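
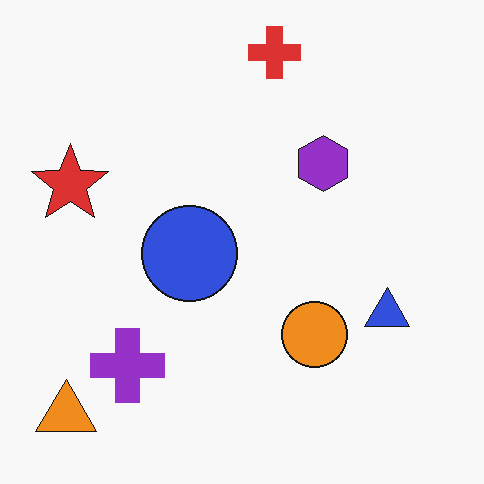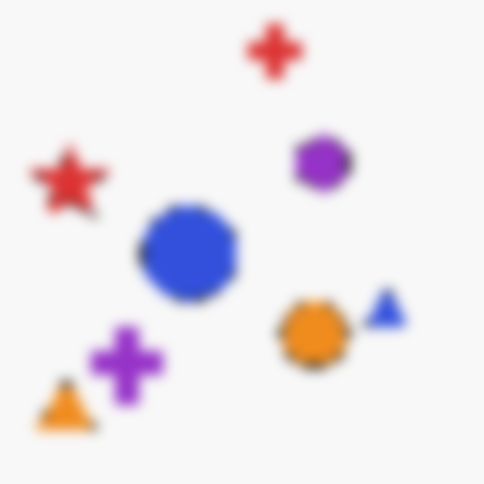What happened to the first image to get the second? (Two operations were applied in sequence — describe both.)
The second image is the first pixelated into visible square blocks, then heavily blurred.

Shapes are reduced to large square blocks; fine edges and outlines are lost — a downscale-then-upscale (mosaic) effect. Shape edges and outlines are uniformly softened across the whole image.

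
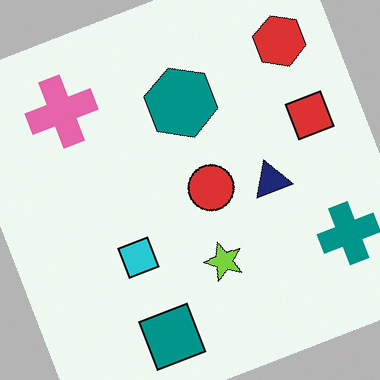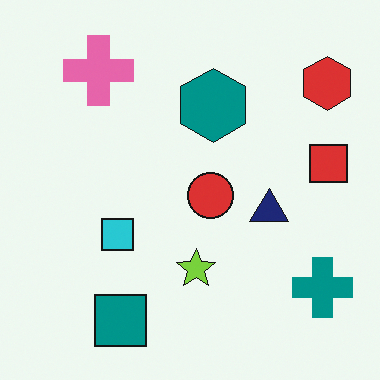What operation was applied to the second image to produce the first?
The image was rotated counter-clockwise by a moderate amount.

Every shape is tilted by the same angle and the image corners show triangular fill wedges — a whole-image rotation by a non-right angle.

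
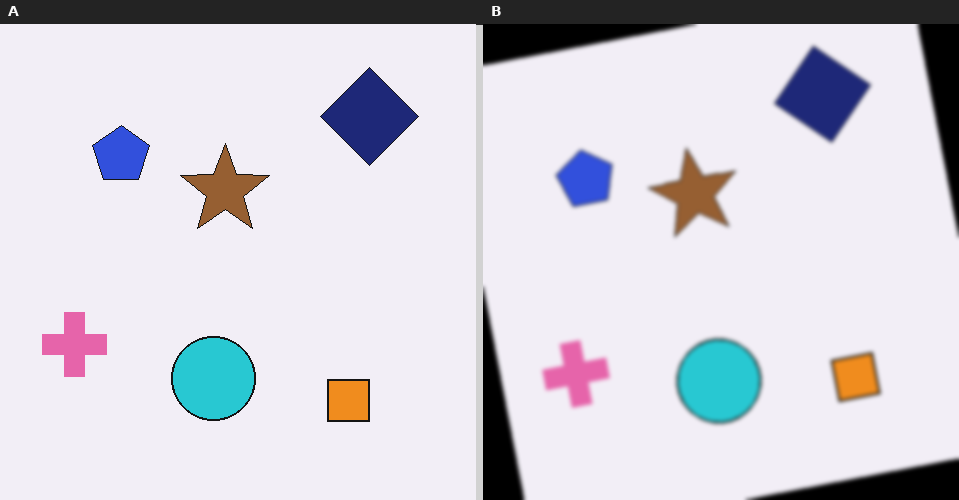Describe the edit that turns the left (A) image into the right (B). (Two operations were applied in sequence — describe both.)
The right (B) image is the left (A) rotated counter-clockwise by a few degrees, then slightly softened.

Every shape is tilted by the same angle and the image corners show triangular fill wedges — a whole-image rotation by a non-right angle. Shape edges and outlines are uniformly softened across the whole image.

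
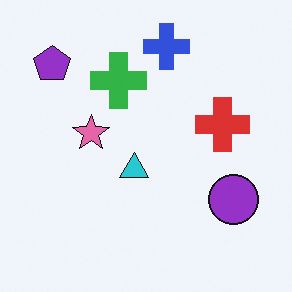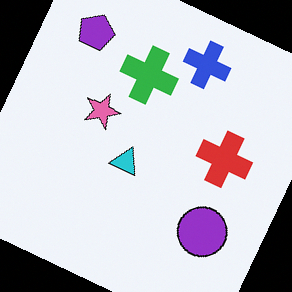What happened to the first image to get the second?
Rotated clockwise by a moderate amount.

Every shape is tilted by the same angle and the image corners show triangular fill wedges — a whole-image rotation by a non-right angle.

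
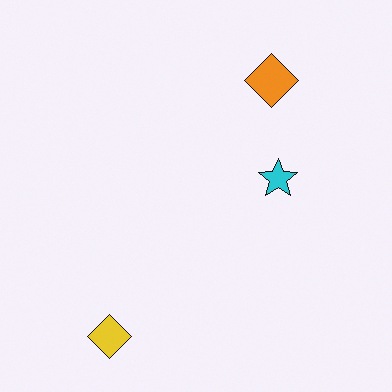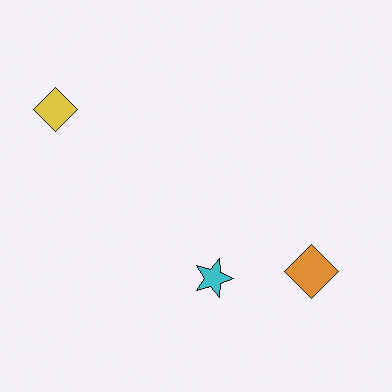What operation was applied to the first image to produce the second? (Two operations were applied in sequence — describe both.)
The second image is the first rotated 90° clockwise, then slightly desaturated.

The yellow diamond sits in the bottom-left of the first image and the top-left of the second — consistent with a whole-image 90° clockwise rotation. All colors are more muted and greyish — a global saturation change.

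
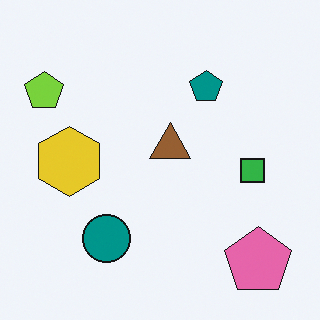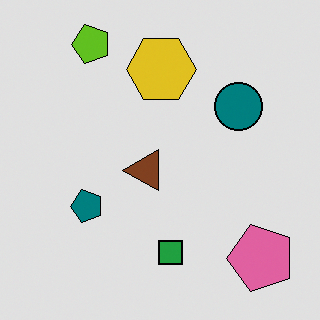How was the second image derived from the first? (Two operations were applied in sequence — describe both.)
The second image is the first moderately posterized, then transposed (reflected across the top-left ↔ bottom-right diagonal).

Each flat color has snapped to a coarser quantized level — most visibly, the near-white background has dropped to a flat grey. Shapes have swapped their row and column positions — what was in the top-right is now in the bottom-left — a diagonal reflection.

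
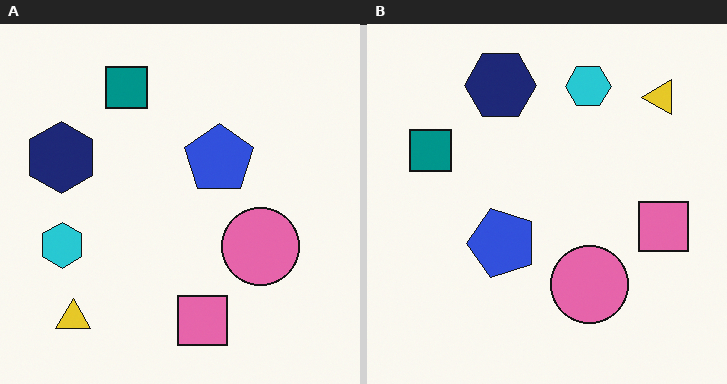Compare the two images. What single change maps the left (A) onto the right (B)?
Transposed (reflected across the top-left ↔ bottom-right diagonal).

Shapes have swapped their row and column positions — what was in the top-right is now in the bottom-left — a diagonal reflection.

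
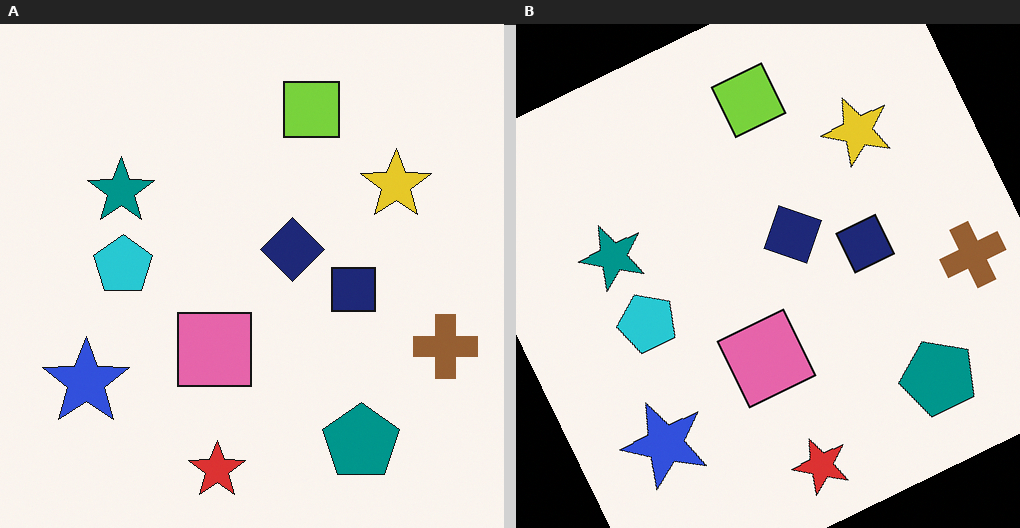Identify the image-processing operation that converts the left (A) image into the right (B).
The transformation is: rotated counter-clockwise by a clearly visible amount.

Every shape is tilted by the same angle and the image corners show triangular fill wedges — a whole-image rotation by a non-right angle.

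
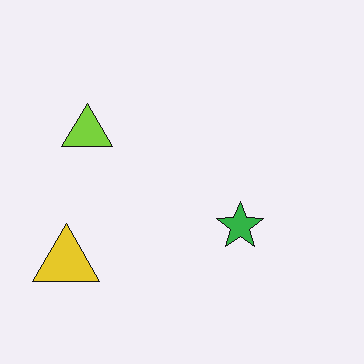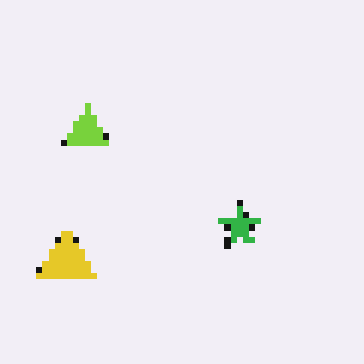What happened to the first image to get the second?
Moderately pixelated.

Shapes are reduced to large square blocks; fine edges and outlines are lost — a downscale-then-upscale (mosaic) effect.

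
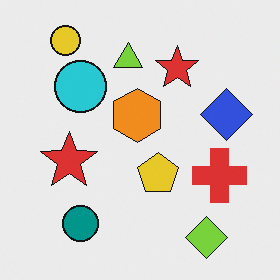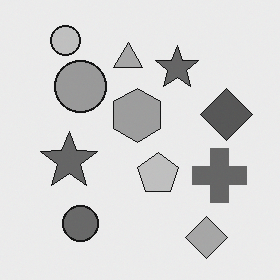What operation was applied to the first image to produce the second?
Converted to grayscale.

All color is removed — every shape is now a shade of grey.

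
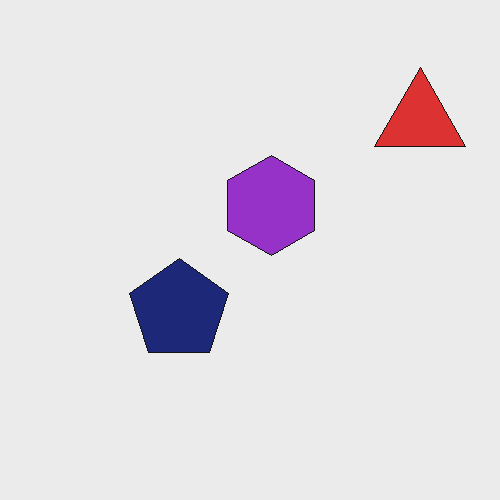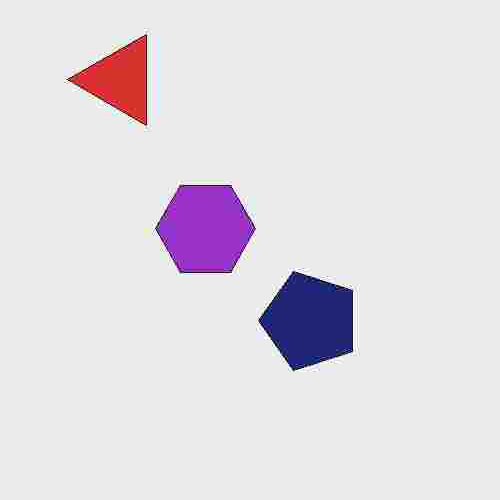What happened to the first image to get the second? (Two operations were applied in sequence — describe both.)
The image was heavily JPEG-compressed with obvious blocking artifacts, then rotated 90° counter-clockwise.

Blocky 8×8 compression artifacts appear around shape edges and the flat background shows ringing — characteristic JPEG degradation. The red triangle sits in the top-right of the first image and the top-left of the second — consistent with a whole-image 90° counter-clockwise rotation.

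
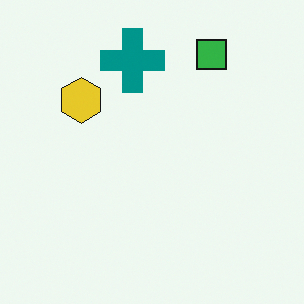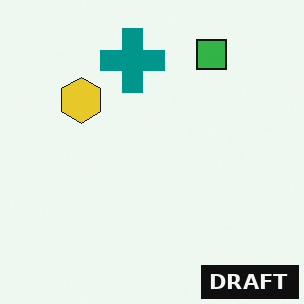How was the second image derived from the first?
The second image is the first watermarked with the text "DRAFT" in the lower-right corner.

A dark label reading "DRAFT" appears in the lower-right corner.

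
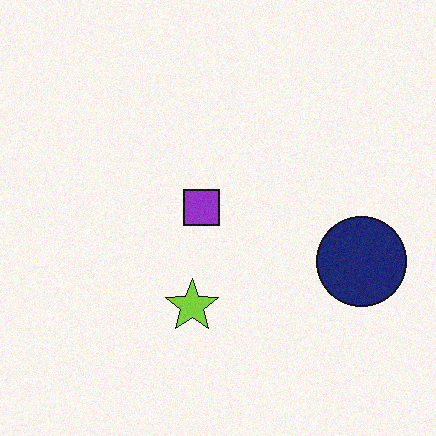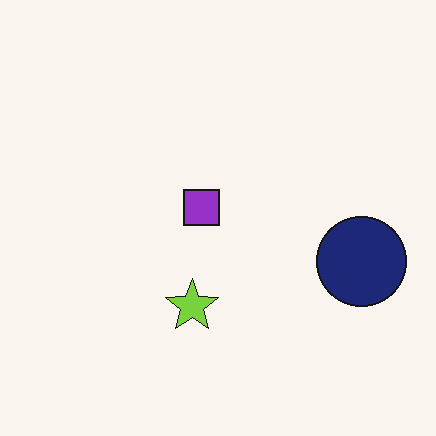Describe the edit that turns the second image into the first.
The image was degraded with a light layer of grain.

Random speckle covers the whole image, including the flat background.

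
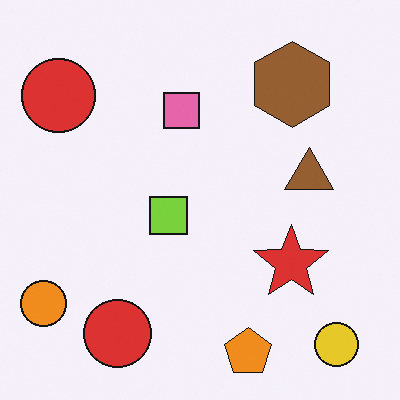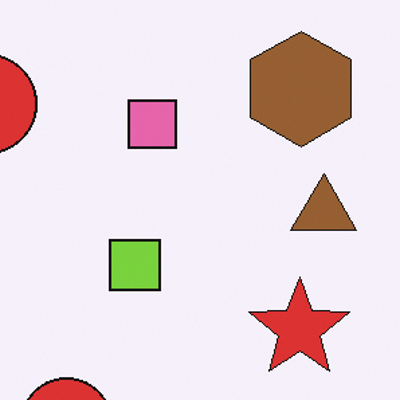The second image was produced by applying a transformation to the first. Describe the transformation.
Cropped slightly and scaled back up.

The visible shapes are larger and the field of view is narrower; shapes near the original edges may be partly or wholly outside the frame — a crop-and-rescale.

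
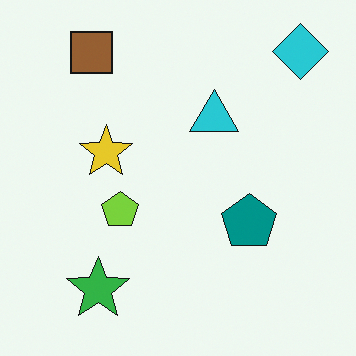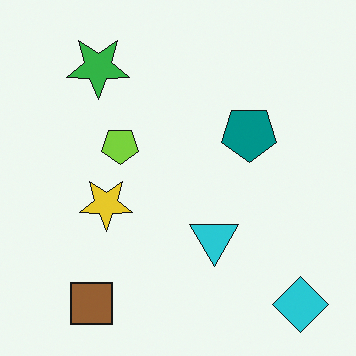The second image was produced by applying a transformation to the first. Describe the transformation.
It was flipped vertically (top ↔ bottom).

The cyan diamond is in the top-right of the first image and the bottom-right of the second — shapes on opposite sides of the horizontal midline have swapped in a mirror flip.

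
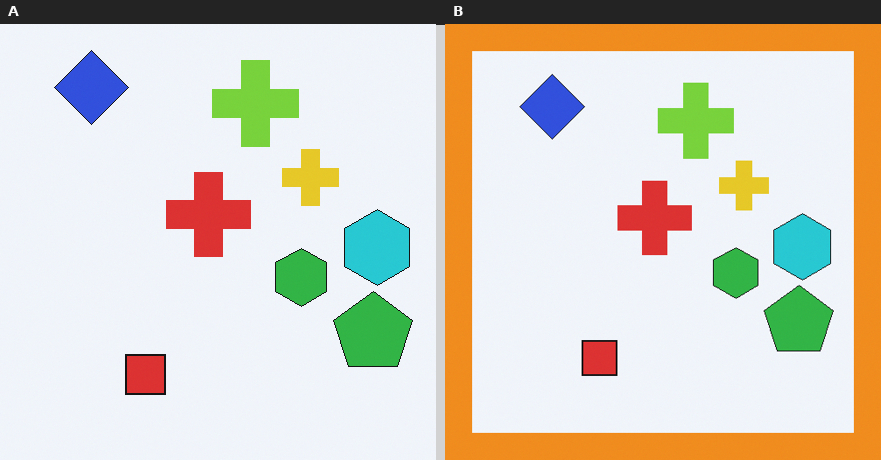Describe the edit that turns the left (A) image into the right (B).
The image was framed with a orange border.

A solid orange frame runs around the edge of the right (B) image, with the content slightly shrunk inside it.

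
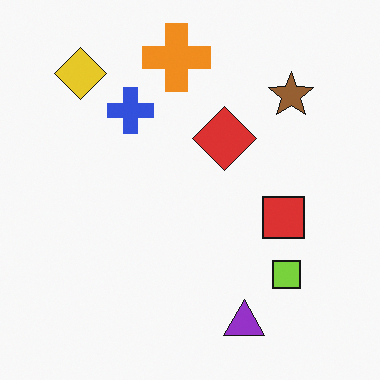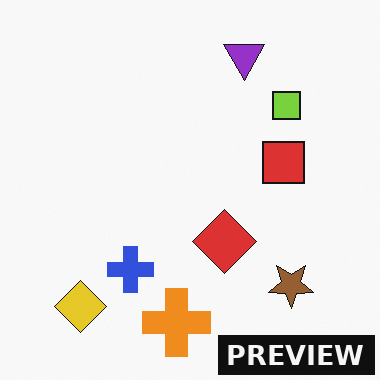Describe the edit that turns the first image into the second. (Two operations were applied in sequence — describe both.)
It was flipped vertically (top ↔ bottom), then watermarked with the text "PREVIEW" in the lower-right corner.

The purple triangle is in the bottom of the first image and the top of the second — shapes on opposite sides of the horizontal midline have swapped in a mirror flip. A dark label reading "PREVIEW" appears in the lower-right corner.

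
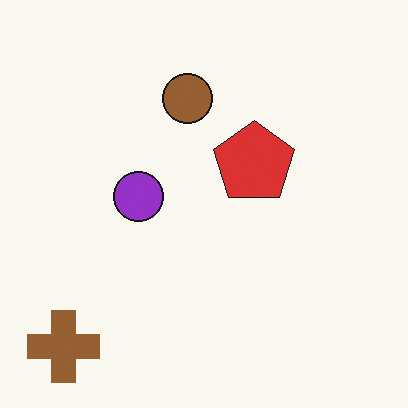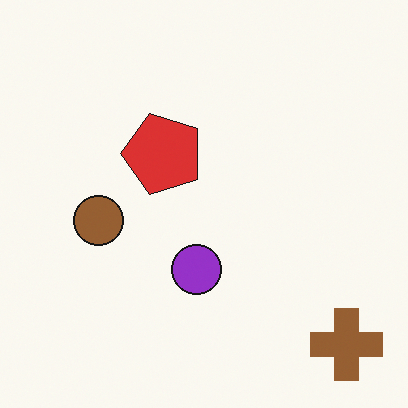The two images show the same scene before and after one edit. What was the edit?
Rotated 90° counter-clockwise.

The brown cross sits in the bottom-left of the first image and the bottom-right of the second — consistent with a whole-image 90° counter-clockwise rotation.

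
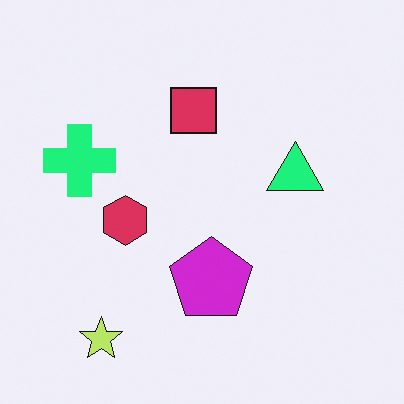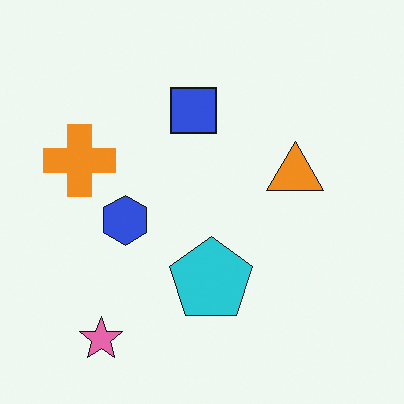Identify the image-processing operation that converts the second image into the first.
The transformation is: hue-shifted noticeably.

Every shape's color has rotated by the same amount around the hue wheel — a uniform hue shift.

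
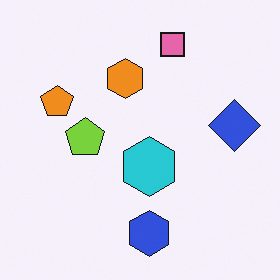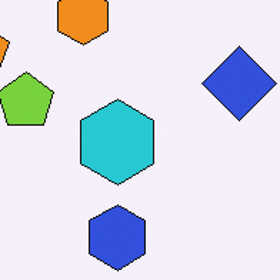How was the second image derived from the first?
The transformation is: cropped to a modestly smaller region and rescaled.

The visible shapes are larger and the field of view is narrower; shapes near the original edges may be partly or wholly outside the frame — a crop-and-rescale.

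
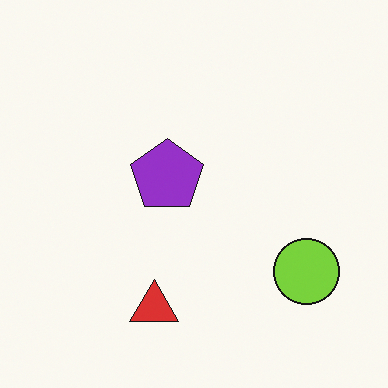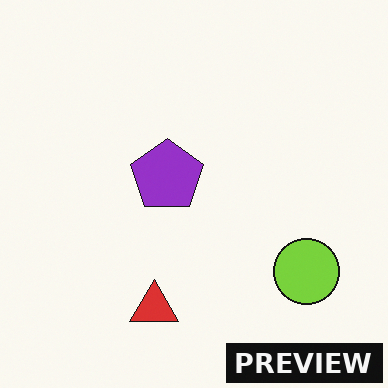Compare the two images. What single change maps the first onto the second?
The transformation is: watermarked with the text "PREVIEW" in the lower-right corner.

A dark label reading "PREVIEW" appears in the lower-right corner.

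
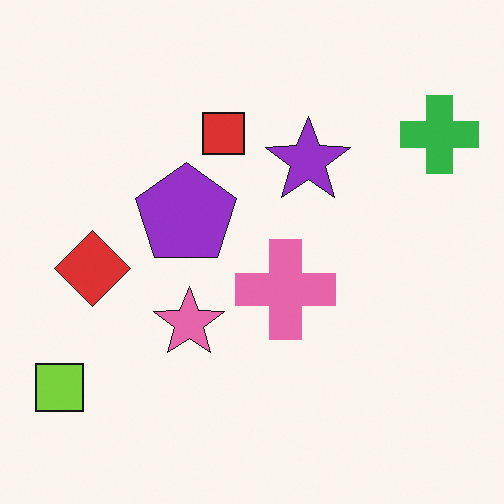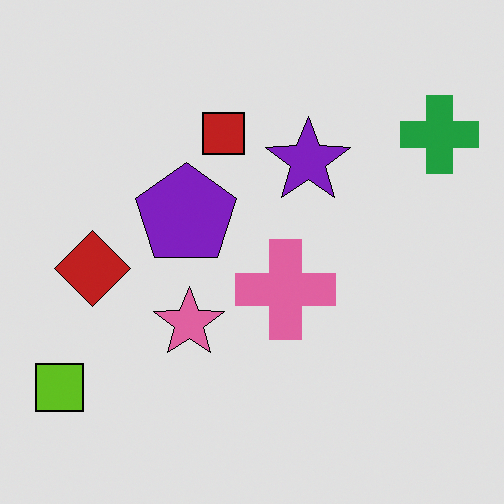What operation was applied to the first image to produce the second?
This is the original image posterized to a reduced palette.

Each flat color has snapped to a coarser quantized level — most visibly, the near-white background has dropped to a flat grey.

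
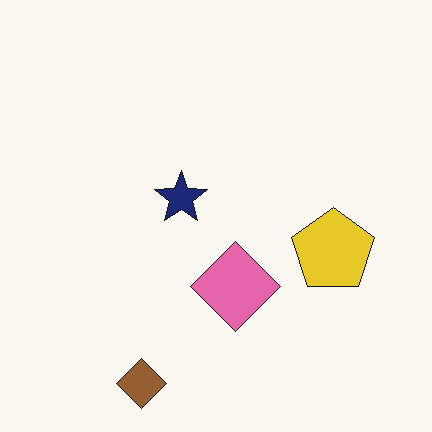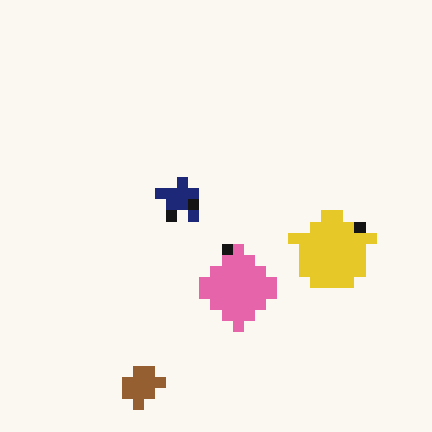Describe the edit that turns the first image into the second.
It was heavily pixelated into large blocks.

Shapes are reduced to large square blocks; fine edges and outlines are lost — a downscale-then-upscale (mosaic) effect.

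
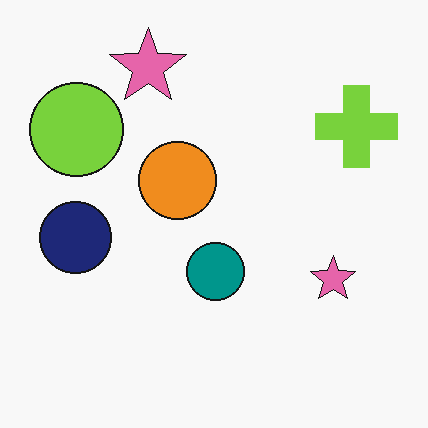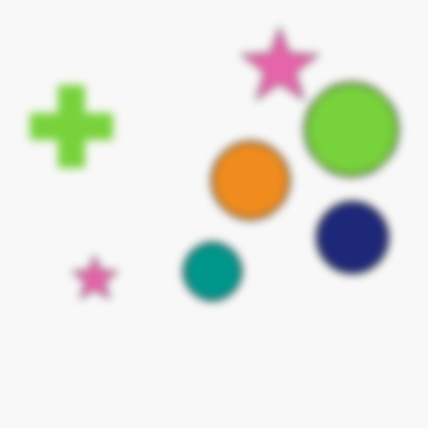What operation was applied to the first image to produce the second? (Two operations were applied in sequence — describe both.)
The transformation is: flipped horizontally (left ↔ right), then moderately blurred.

The lime cross is in the top-right of the first image and the top-left of the second — shapes on opposite sides of the vertical midline have swapped in a mirror flip. Shape edges and outlines are uniformly softened across the whole image.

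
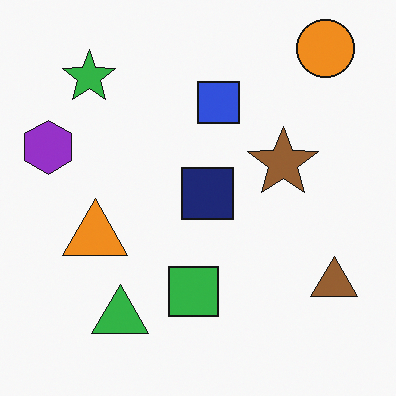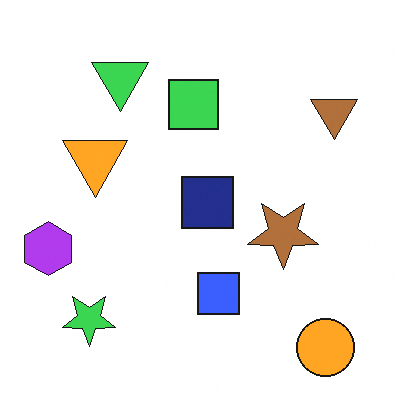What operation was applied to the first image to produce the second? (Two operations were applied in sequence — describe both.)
It was flipped vertically (top ↔ bottom), then brightened a little.

The orange circle is in the top-right of the first image and the bottom-right of the second — shapes on opposite sides of the horizontal midline have swapped in a mirror flip. Every pixel — background and shapes alike — is uniformly brightened.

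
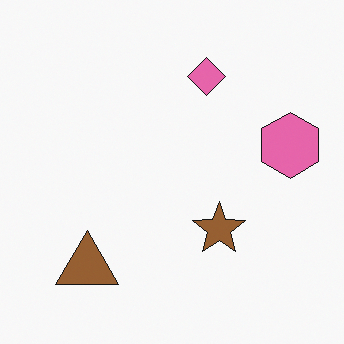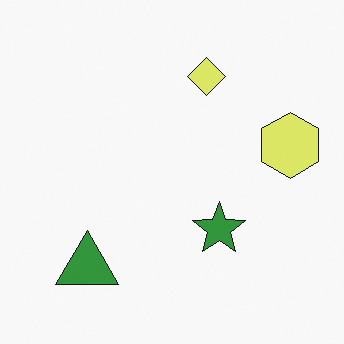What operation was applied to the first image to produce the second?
Hue-shifted noticeably.

Every shape's color has rotated by the same amount around the hue wheel — a uniform hue shift.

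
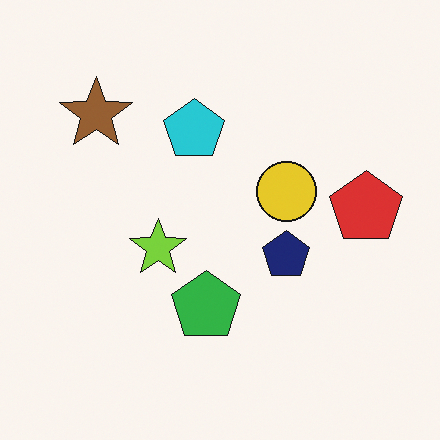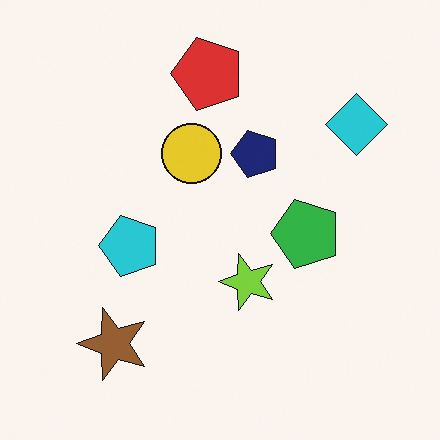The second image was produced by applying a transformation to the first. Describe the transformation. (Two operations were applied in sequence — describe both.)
The image was rotated 90° counter-clockwise, then overlaid with an additional cyan diamond.

The brown star sits in the top-left of the first image and the bottom-left of the second — consistent with a whole-image 90° counter-clockwise rotation. A cyan diamond appears in the second image that is absent from the first.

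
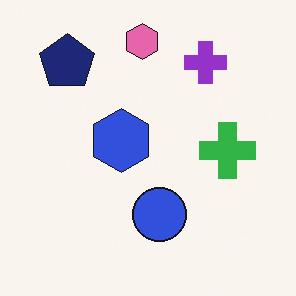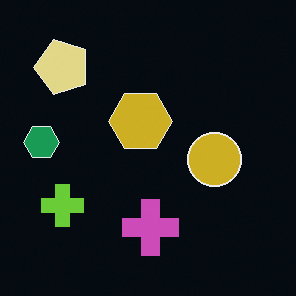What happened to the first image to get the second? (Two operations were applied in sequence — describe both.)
This is the original image transposed (reflected across the top-left ↔ bottom-right diagonal), then color-inverted (negative).

Shapes have swapped their row and column positions — what was in the top-right is now in the bottom-left — a diagonal reflection. The light background has become dark and every shape's color is its complement — a photographic negative.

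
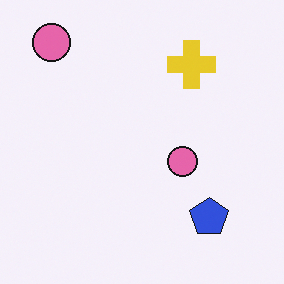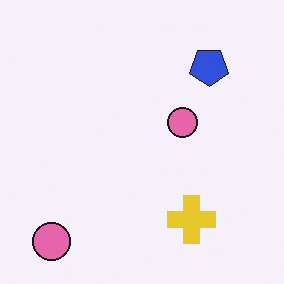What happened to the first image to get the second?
The transformation is: flipped vertically (top ↔ bottom).

The yellow cross is in the top-right of the first image and the bottom-right of the second — shapes on opposite sides of the horizontal midline have swapped in a mirror flip.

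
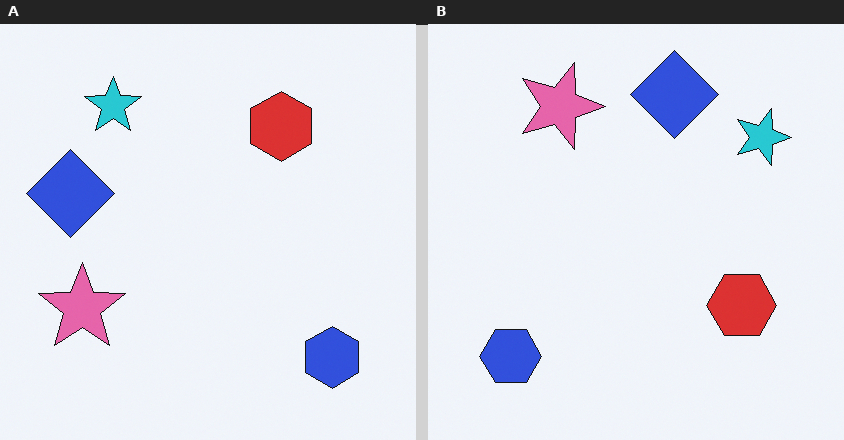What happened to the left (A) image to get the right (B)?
The transformation is: rotated 90° clockwise.

The blue hexagon sits in the bottom-right of the left (A) image and the bottom-left of the right (B) — consistent with a whole-image 90° clockwise rotation.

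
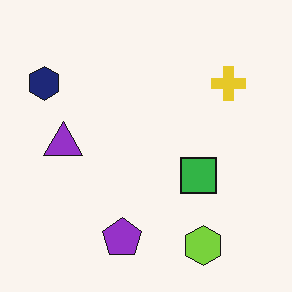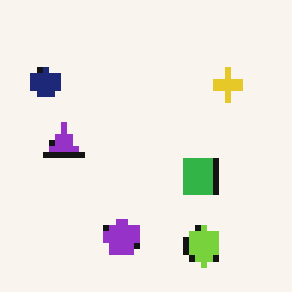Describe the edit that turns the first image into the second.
The second image is the first pixelated into visible square blocks.

Shapes are reduced to large square blocks; fine edges and outlines are lost — a downscale-then-upscale (mosaic) effect.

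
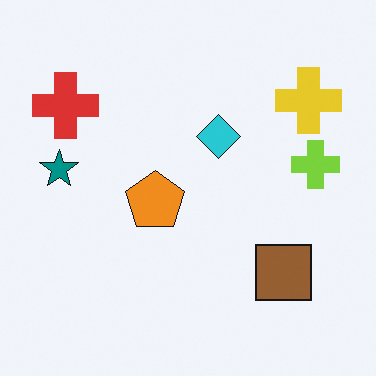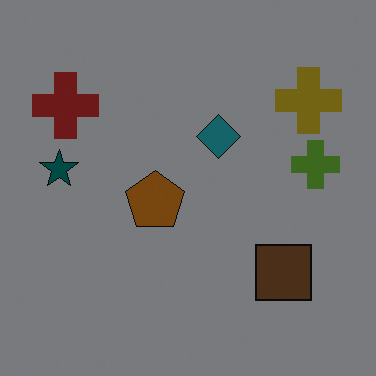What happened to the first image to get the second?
This is the original image substantially darkened.

Every pixel — background and shapes alike — is uniformly darkened.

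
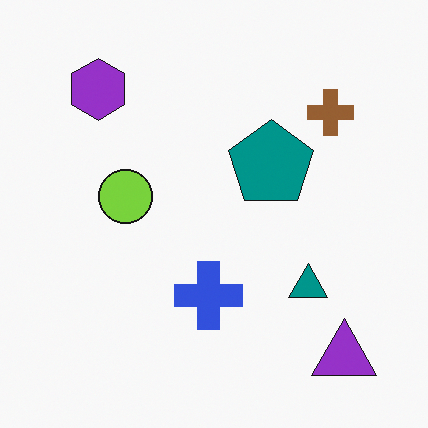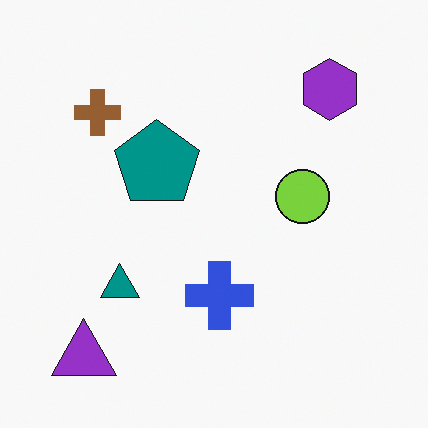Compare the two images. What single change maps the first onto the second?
The image was flipped horizontally (left ↔ right).

The purple triangle is in the bottom-right of the first image and the bottom-left of the second — shapes on opposite sides of the vertical midline have swapped in a mirror flip.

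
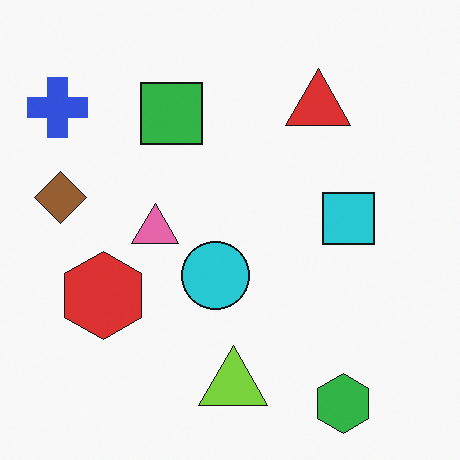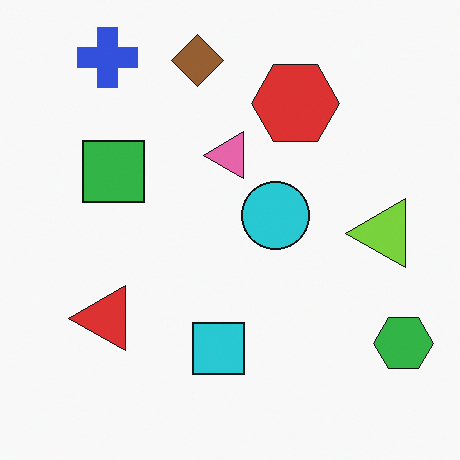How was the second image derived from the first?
Transposed (reflected across the top-left ↔ bottom-right diagonal).

Shapes have swapped their row and column positions — what was in the top-right is now in the bottom-left — a diagonal reflection.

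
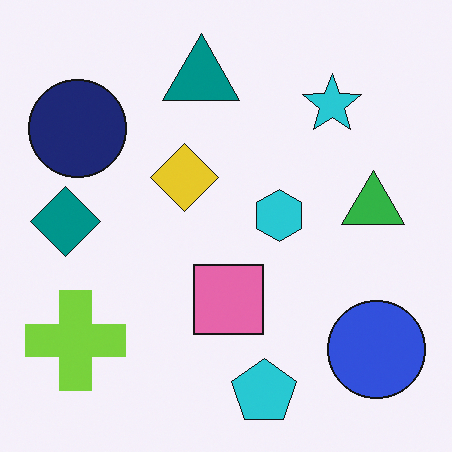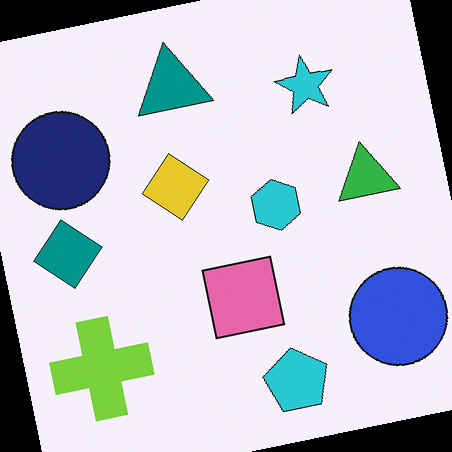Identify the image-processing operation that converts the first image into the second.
This is the original image rotated counter-clockwise by a slight angle.

Every shape is tilted by the same angle and the image corners show triangular fill wedges — a whole-image rotation by a non-right angle.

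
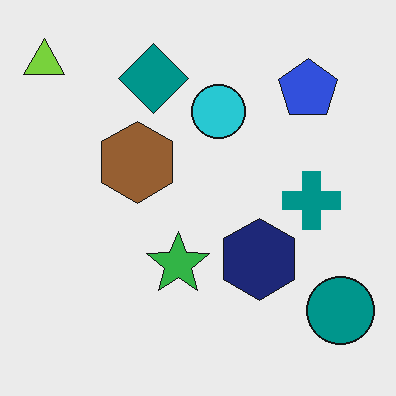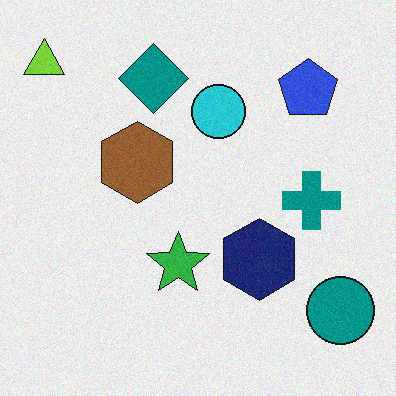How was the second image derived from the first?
Degraded with a light layer of grain.

Random speckle covers the whole image, including the flat background.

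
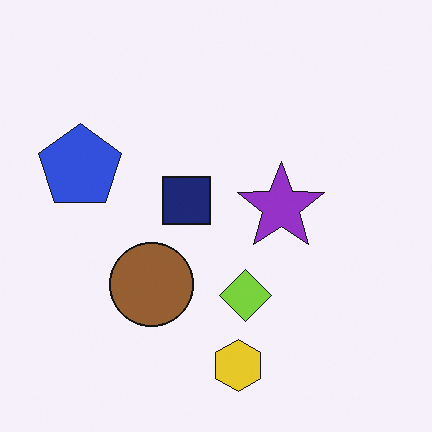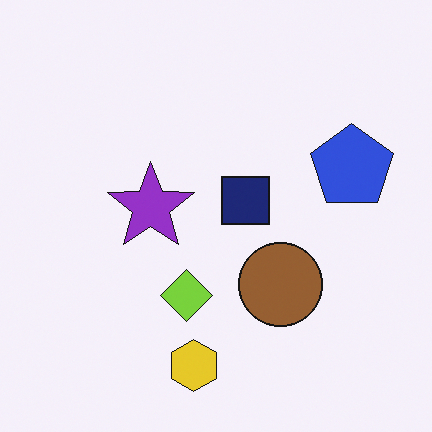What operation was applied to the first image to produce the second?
It was flipped horizontally (left ↔ right).

The blue pentagon is in the left of the first image and the right of the second — shapes on opposite sides of the vertical midline have swapped in a mirror flip.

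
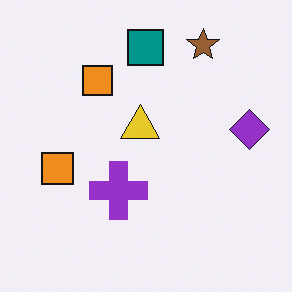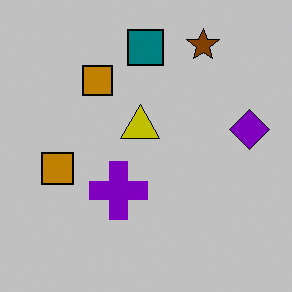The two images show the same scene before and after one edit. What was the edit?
This is the original image aggressively posterized.

Each flat color has snapped to a coarser quantized level — most visibly, the near-white background has dropped to a flat grey.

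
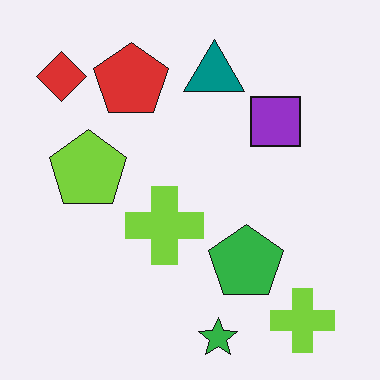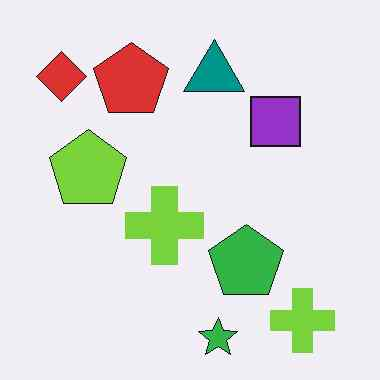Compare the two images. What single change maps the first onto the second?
The transformation is: given moderate JPEG compression.

Blocky 8×8 compression artifacts appear around shape edges and the flat background shows ringing — characteristic JPEG degradation.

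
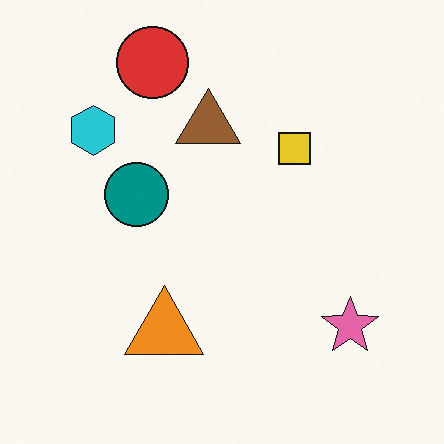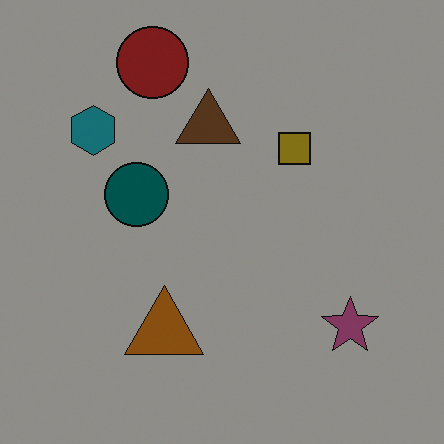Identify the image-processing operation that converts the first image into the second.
The transformation is: substantially darkened.

Every pixel — background and shapes alike — is uniformly darkened.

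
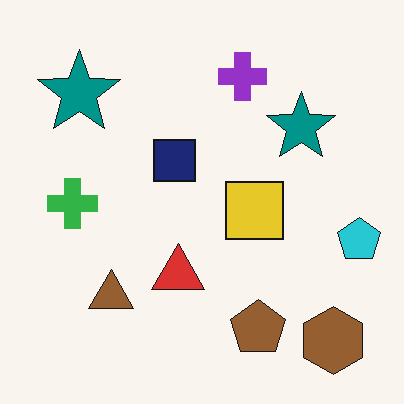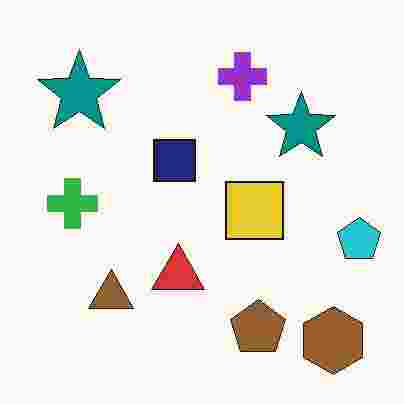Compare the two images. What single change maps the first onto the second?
The second image is the first heavily JPEG-compressed with obvious blocking artifacts.

Blocky 8×8 compression artifacts appear around shape edges and the flat background shows ringing — characteristic JPEG degradation.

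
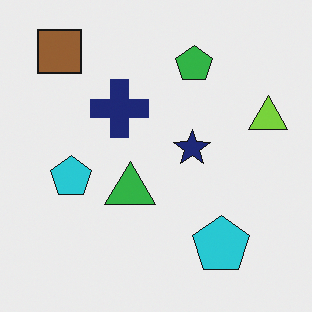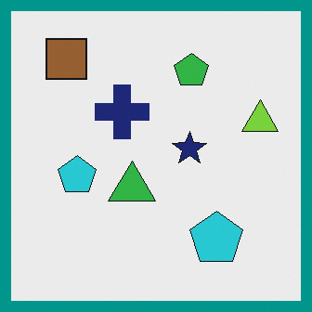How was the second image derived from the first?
This is the original image framed with a teal border.

A solid teal frame runs around the edge of the second image, with the content slightly shrunk inside it.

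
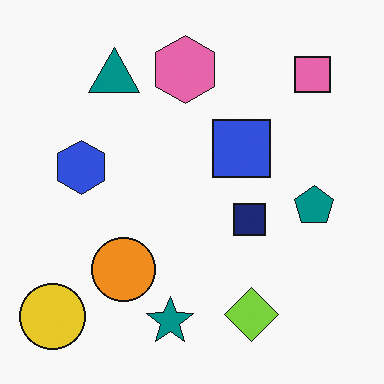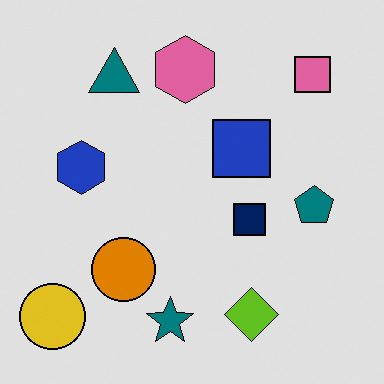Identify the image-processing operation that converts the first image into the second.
The transformation is: moderately posterized.

Each flat color has snapped to a coarser quantized level — most visibly, the near-white background has dropped to a flat grey.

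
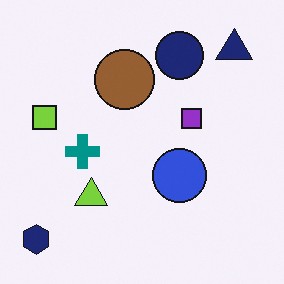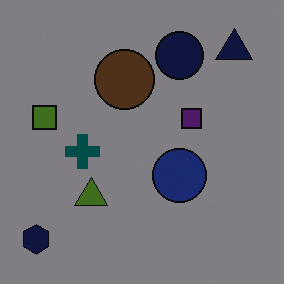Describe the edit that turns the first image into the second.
The transformation is: darkened a lot.

Every pixel — background and shapes alike — is uniformly darkened.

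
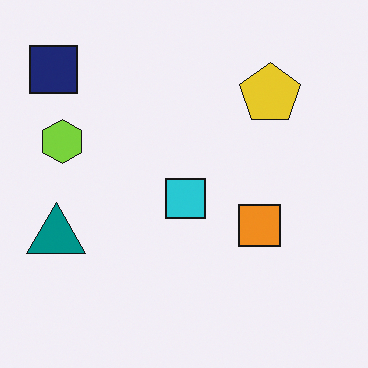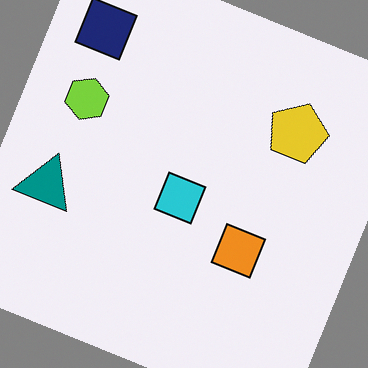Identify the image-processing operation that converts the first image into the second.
The transformation is: rotated clockwise by a moderate amount.

Every shape is tilted by the same angle and the image corners show triangular fill wedges — a whole-image rotation by a non-right angle.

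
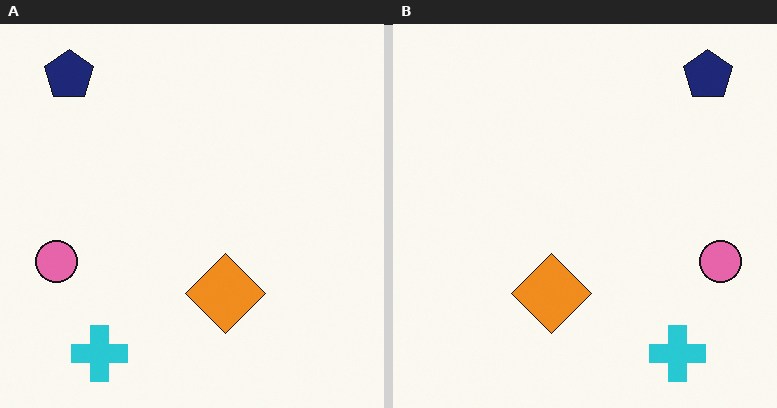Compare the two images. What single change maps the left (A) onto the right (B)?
The image was flipped horizontally (left ↔ right).

The pink circle is in the left of the left (A) image and the right of the right (B) — shapes on opposite sides of the vertical midline have swapped in a mirror flip.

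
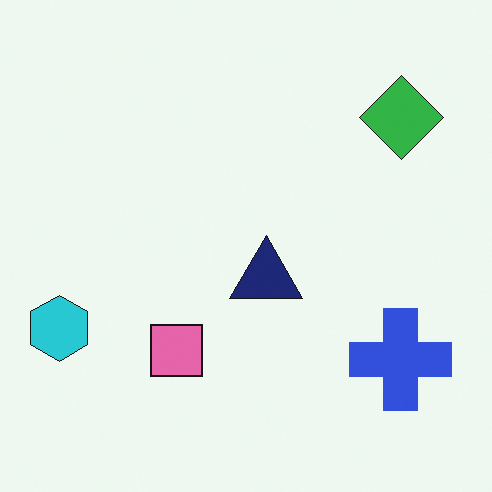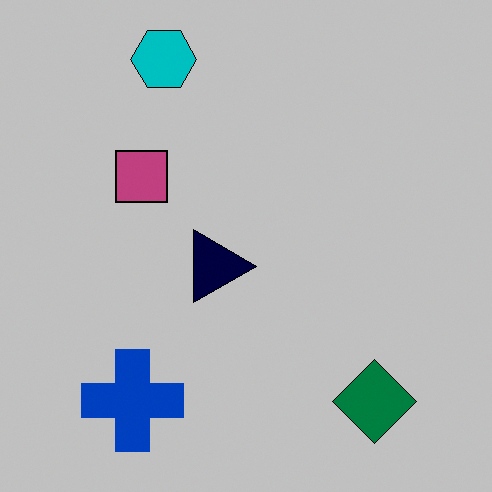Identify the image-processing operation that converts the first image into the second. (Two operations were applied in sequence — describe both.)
The transformation is: heavily posterized to just a handful of flat colors, then rotated 90° clockwise.

Each flat color has snapped to a coarser quantized level — most visibly, the near-white background has dropped to a flat grey. The cyan hexagon sits in the left of the first image and the top-left of the second — consistent with a whole-image 90° clockwise rotation.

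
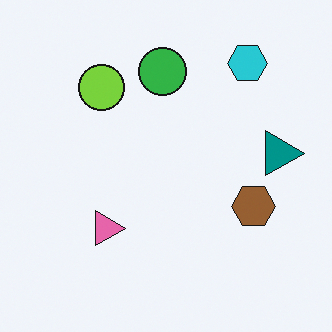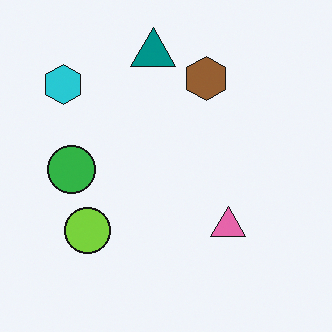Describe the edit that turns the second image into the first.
The transformation is: rotated 90° clockwise.

The cyan hexagon sits in the top-left of the second image and the top-right of the first — consistent with a whole-image 90° clockwise rotation.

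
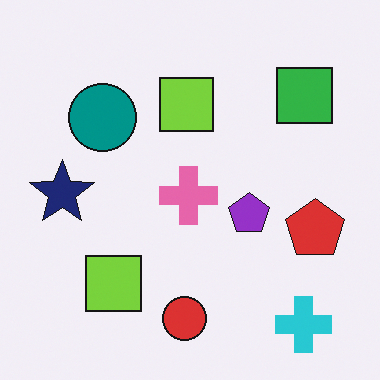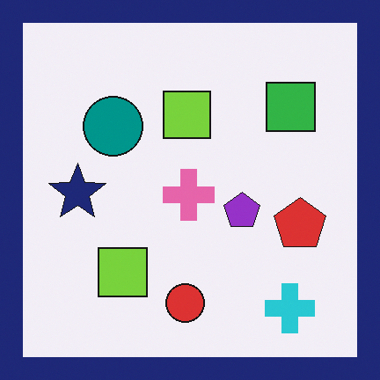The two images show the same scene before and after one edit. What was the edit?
The second image is the first framed with a navy border.

A solid navy frame runs around the edge of the second image, with the content slightly shrunk inside it.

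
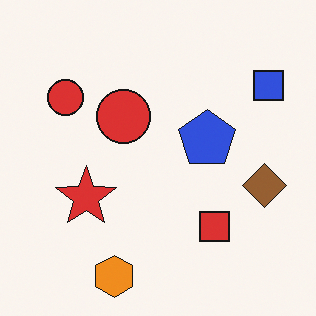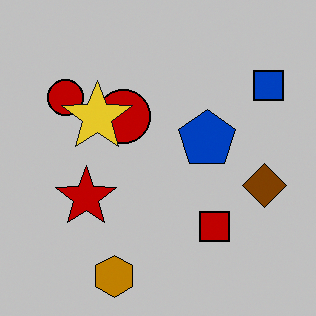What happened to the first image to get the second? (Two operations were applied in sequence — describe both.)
Aggressively posterized, then overlaid with an additional yellow star.

Each flat color has snapped to a coarser quantized level — most visibly, the near-white background has dropped to a flat grey. A yellow star appears in the second image that is absent from the first.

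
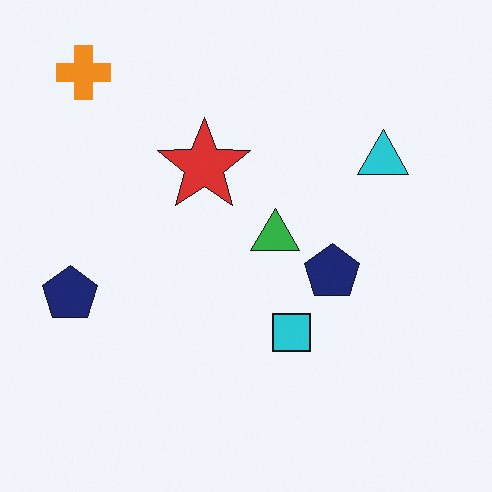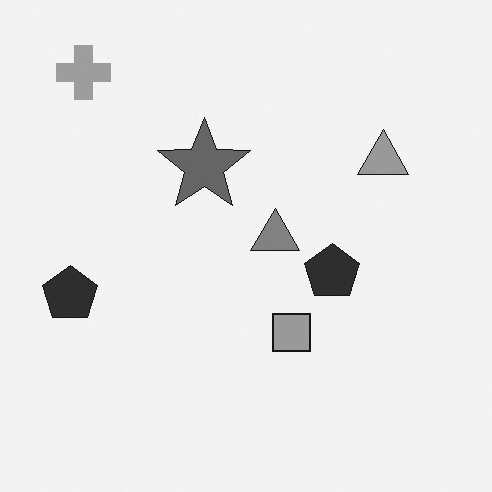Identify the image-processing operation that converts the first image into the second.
Converted to grayscale.

All color is removed — every shape is now a shade of grey.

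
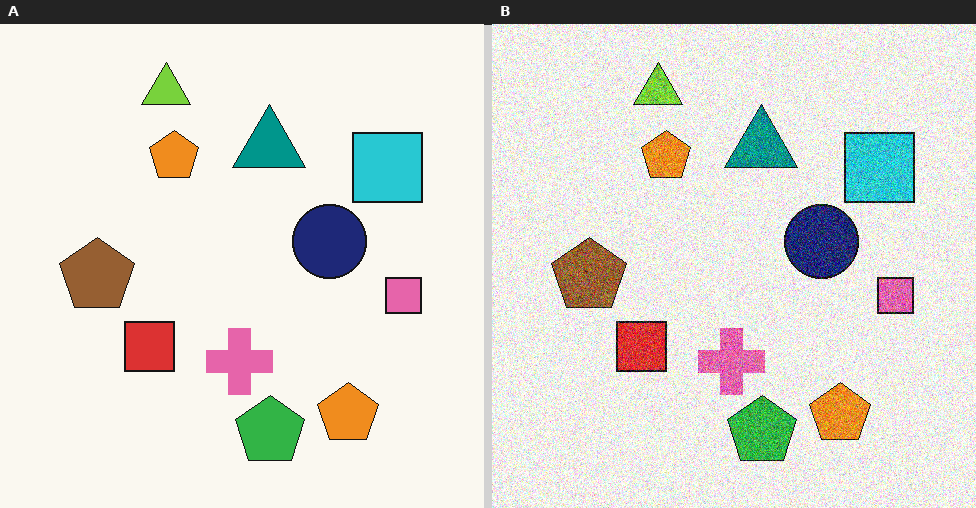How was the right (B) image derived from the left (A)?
The right (B) image is the left (A) degraded with strong gaussian noise.

Random speckle covers the whole image, including the flat background.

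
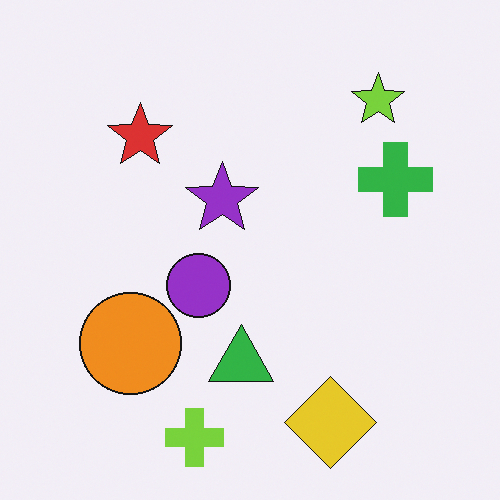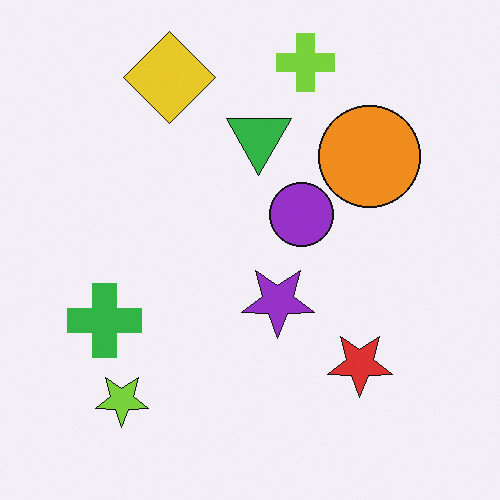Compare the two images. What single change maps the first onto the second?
The transformation is: rotated 180°.

The lime star sits in the top-right of the first image and the bottom-left of the second — consistent with a whole-image 180° rotation.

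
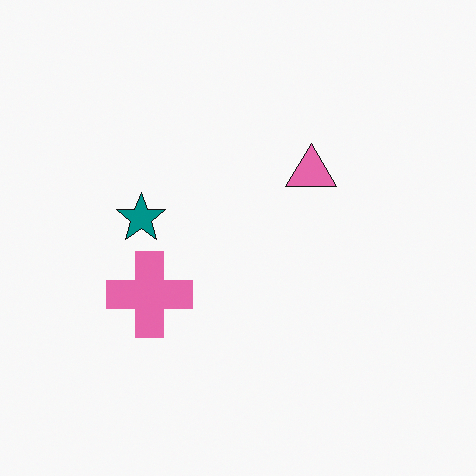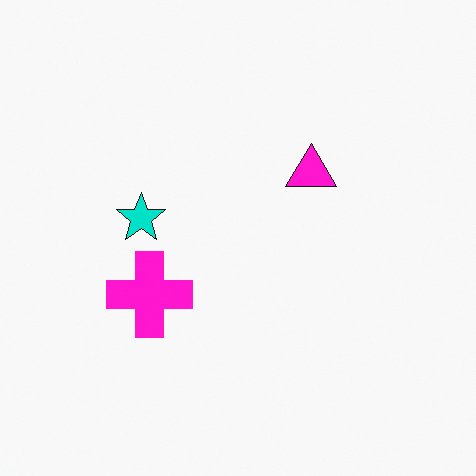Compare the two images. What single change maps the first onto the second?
Made much more vivid (saturation change).

All colors are more vivid — a global saturation change.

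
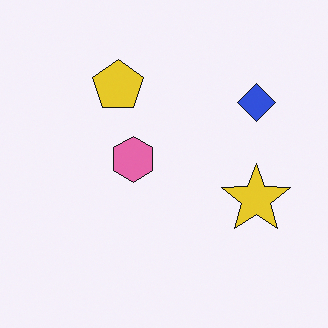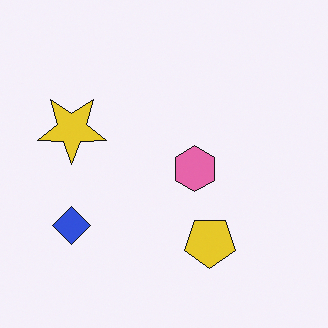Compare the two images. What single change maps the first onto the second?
Rotated 180°.

The blue diamond sits in the top-right of the first image and the bottom-left of the second — consistent with a whole-image 180° rotation.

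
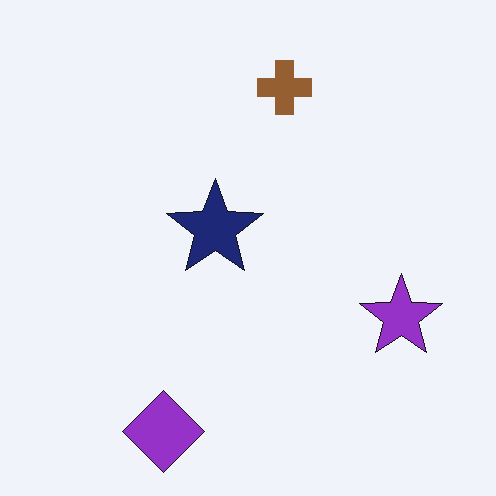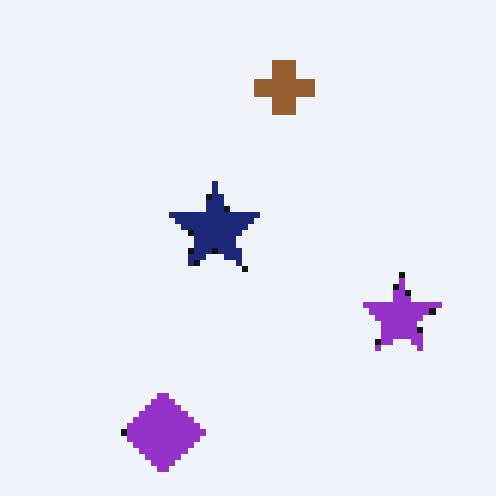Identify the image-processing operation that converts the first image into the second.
Moderately pixelated.

Shapes are reduced to large square blocks; fine edges and outlines are lost — a downscale-then-upscale (mosaic) effect.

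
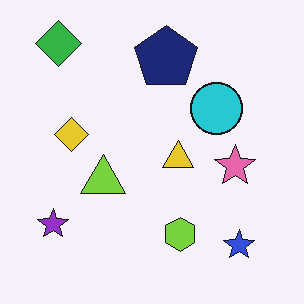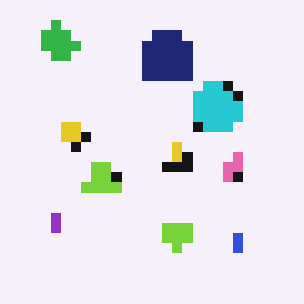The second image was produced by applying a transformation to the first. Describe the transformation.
The transformation is: heavily pixelated into large blocks.

Shapes are reduced to large square blocks; fine edges and outlines are lost — a downscale-then-upscale (mosaic) effect.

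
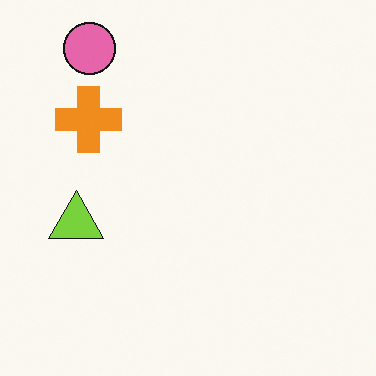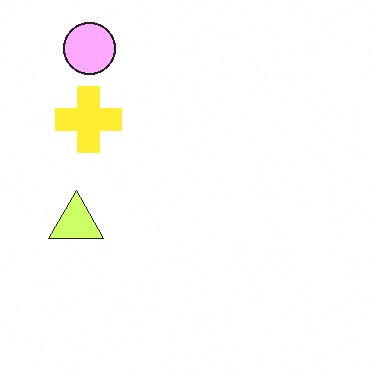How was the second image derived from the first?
It was substantially brightened.

Every pixel — background and shapes alike — is uniformly brightened.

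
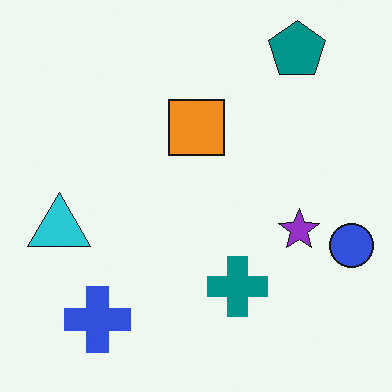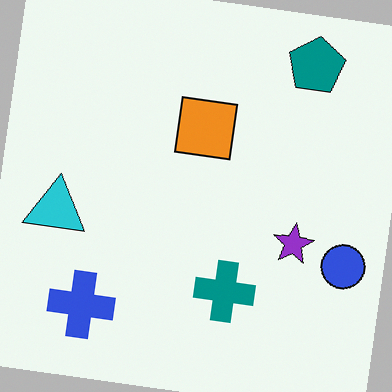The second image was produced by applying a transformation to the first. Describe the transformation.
This is the original image rotated clockwise by a small amount.

Every shape is tilted by the same angle and the image corners show triangular fill wedges — a whole-image rotation by a non-right angle.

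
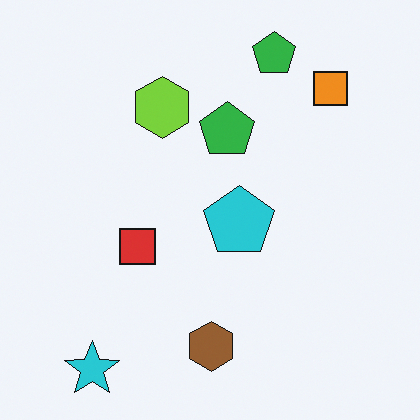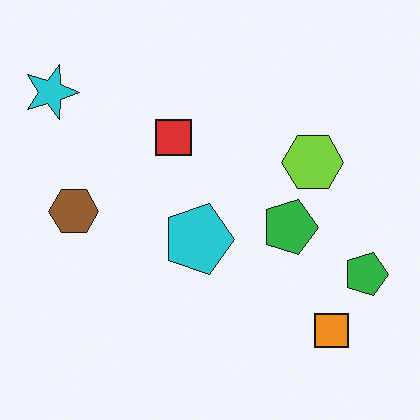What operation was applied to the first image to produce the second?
This is the original image rotated 90° clockwise.

The cyan star sits in the bottom-left of the first image and the top-left of the second — consistent with a whole-image 90° clockwise rotation.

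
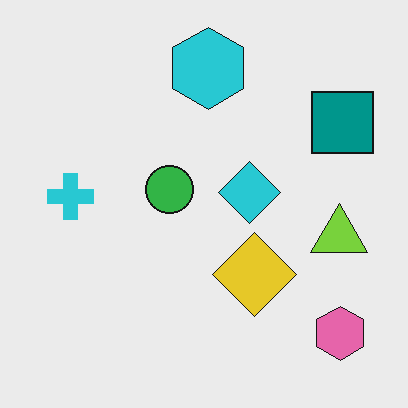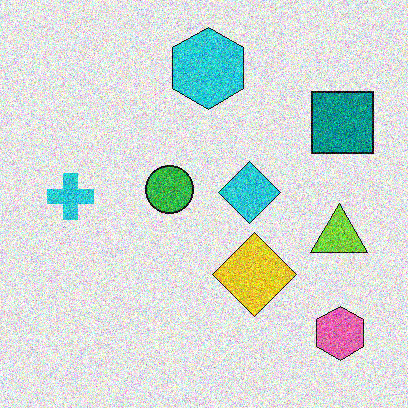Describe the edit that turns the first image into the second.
It was degraded with a thick layer of grain.

Random speckle covers the whole image, including the flat background.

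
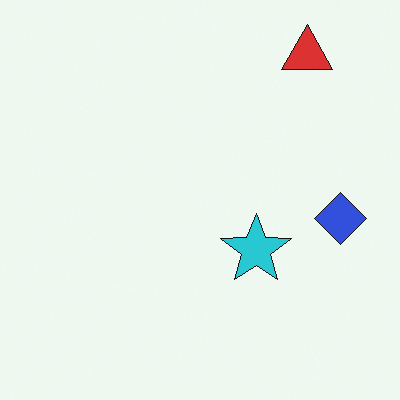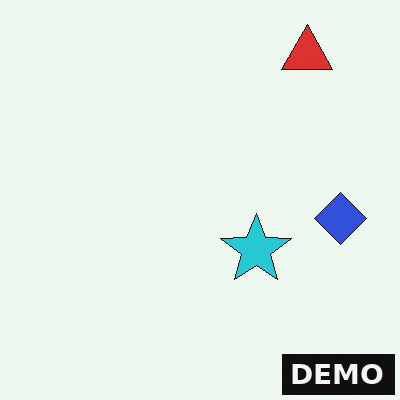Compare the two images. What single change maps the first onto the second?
Watermarked with the text "DEMO" in the lower-right corner.

A dark label reading "DEMO" appears in the lower-right corner.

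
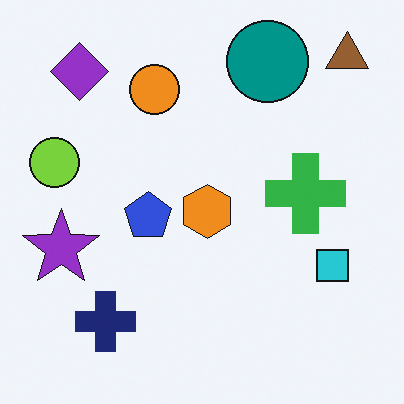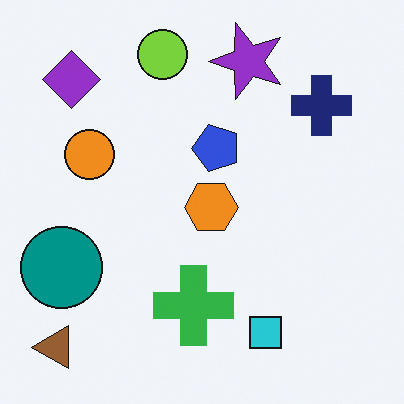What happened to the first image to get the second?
The transformation is: transposed (reflected across the top-left ↔ bottom-right diagonal).

Shapes have swapped their row and column positions — what was in the top-right is now in the bottom-left — a diagonal reflection.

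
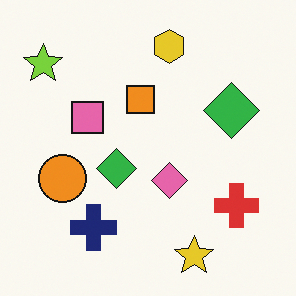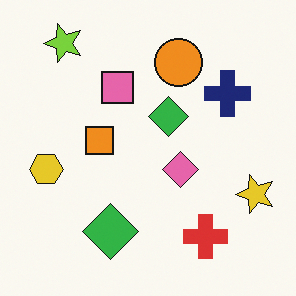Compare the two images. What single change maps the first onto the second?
The image was transposed (reflected across the top-left ↔ bottom-right diagonal).

Shapes have swapped their row and column positions — what was in the top-right is now in the bottom-left — a diagonal reflection.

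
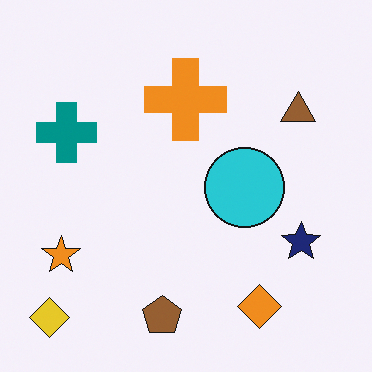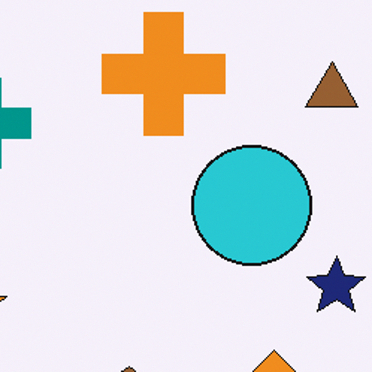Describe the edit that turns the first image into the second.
The image was cropped to a modestly smaller region and rescaled.

The visible shapes are larger and the field of view is narrower; shapes near the original edges may be partly or wholly outside the frame — a crop-and-rescale.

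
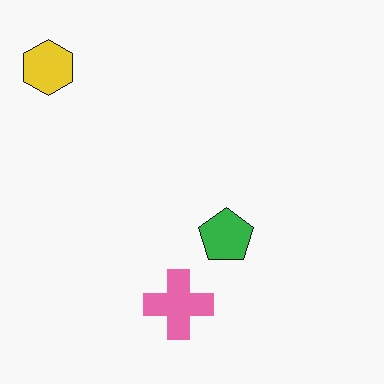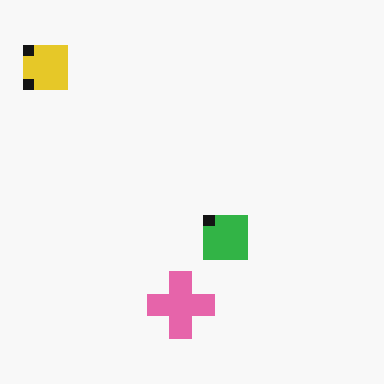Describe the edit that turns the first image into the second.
The image was coarsely pixelated.

Shapes are reduced to large square blocks; fine edges and outlines are lost — a downscale-then-upscale (mosaic) effect.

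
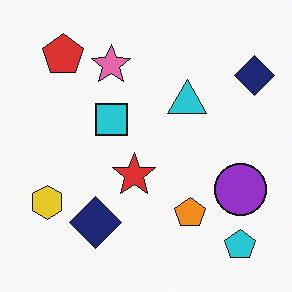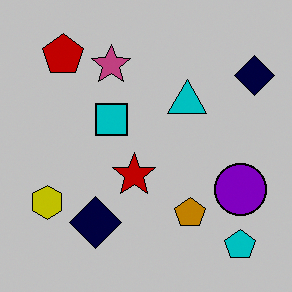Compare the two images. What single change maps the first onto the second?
The transformation is: heavily posterized to just a handful of flat colors.

Each flat color has snapped to a coarser quantized level — most visibly, the near-white background has dropped to a flat grey.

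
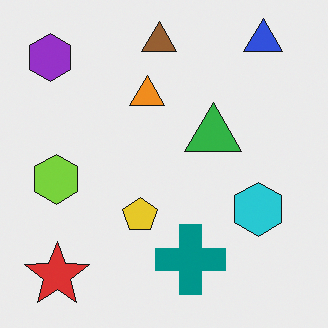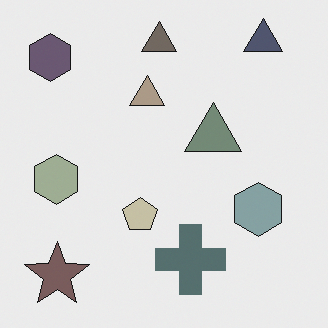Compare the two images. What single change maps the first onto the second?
Made much more muted (saturation change).

All colors are more muted and greyish — a global saturation change.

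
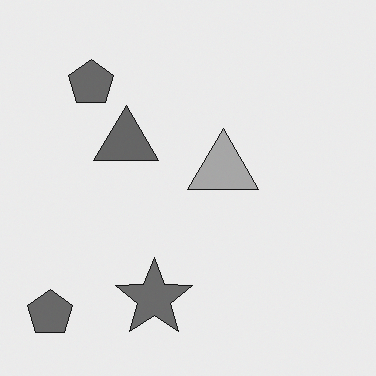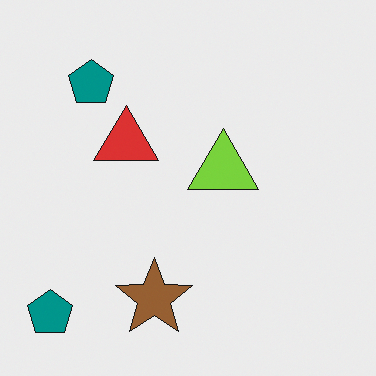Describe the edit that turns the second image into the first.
It was converted to grayscale.

All color is removed — every shape is now a shade of grey.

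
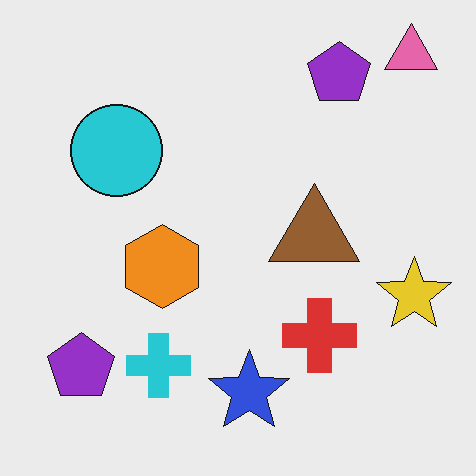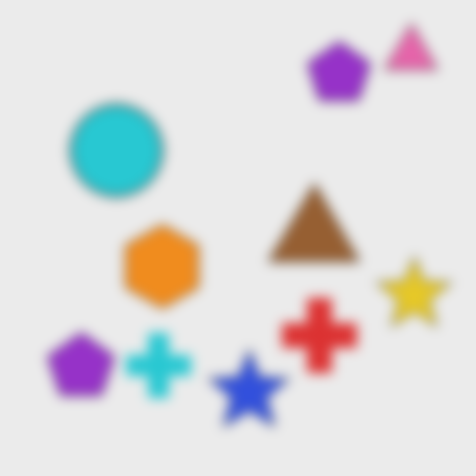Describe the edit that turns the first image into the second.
The transformation is: strongly gaussian-blurred.

Shape edges and outlines are uniformly softened across the whole image.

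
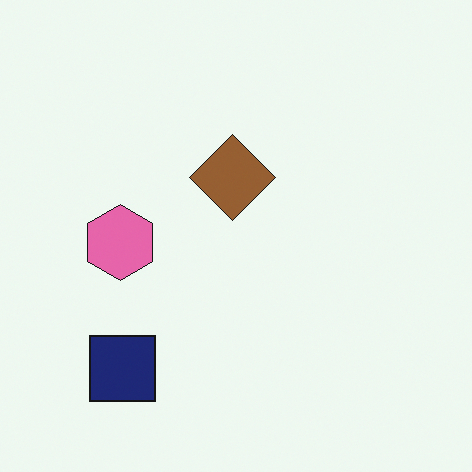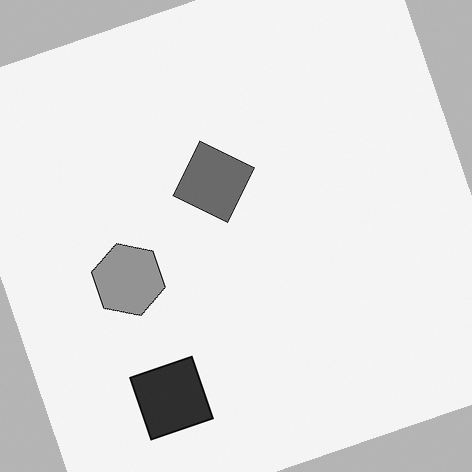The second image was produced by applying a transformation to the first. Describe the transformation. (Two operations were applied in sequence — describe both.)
It was converted to grayscale, then rotated counter-clockwise by a clearly visible amount.

All color is removed — every shape is now a shade of grey. Every shape is tilted by the same angle and the image corners show triangular fill wedges — a whole-image rotation by a non-right angle.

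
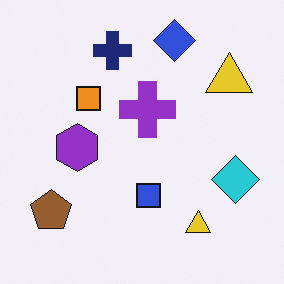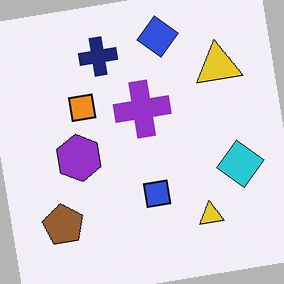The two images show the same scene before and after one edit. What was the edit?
The image was rotated counter-clockwise by a small amount.

Every shape is tilted by the same angle and the image corners show triangular fill wedges — a whole-image rotation by a non-right angle.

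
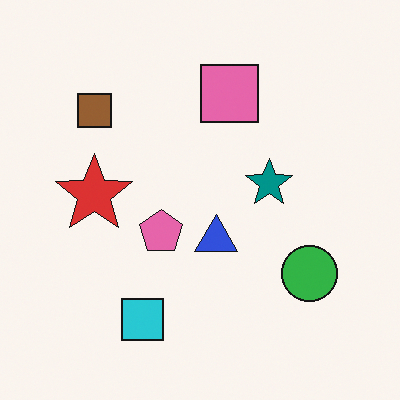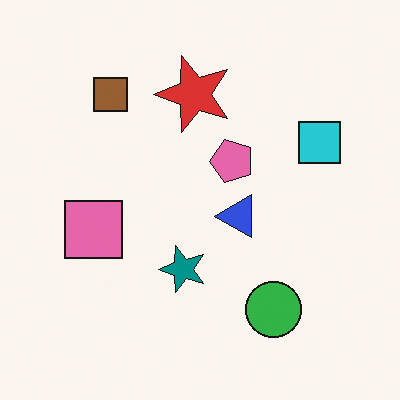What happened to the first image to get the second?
The second image is the first transposed (reflected across the top-left ↔ bottom-right diagonal).

Shapes have swapped their row and column positions — what was in the top-right is now in the bottom-left — a diagonal reflection.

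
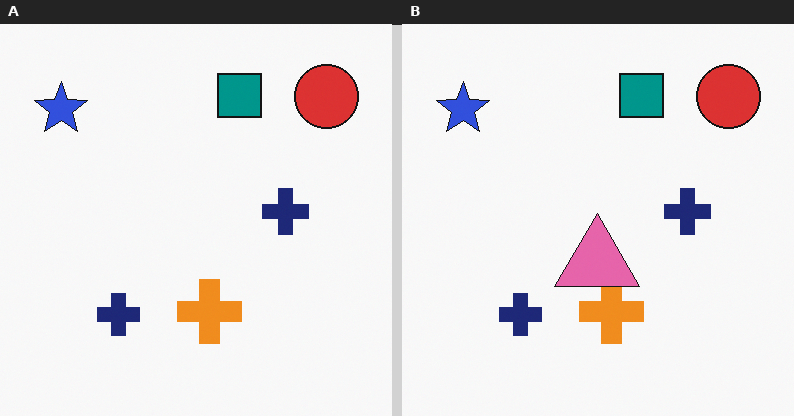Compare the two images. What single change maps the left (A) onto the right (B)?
The image was overlaid with an additional pink triangle.

A pink triangle appears in the right (B) image that is absent from the left (A).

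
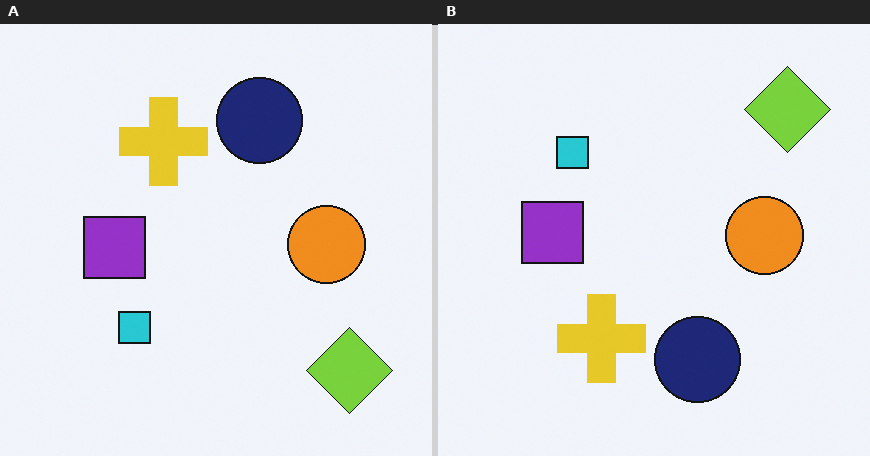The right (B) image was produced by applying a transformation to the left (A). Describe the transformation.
The transformation is: flipped vertically (top ↔ bottom).

The lime diamond is in the bottom-right of the left (A) image and the top-right of the right (B) — shapes on opposite sides of the horizontal midline have swapped in a mirror flip.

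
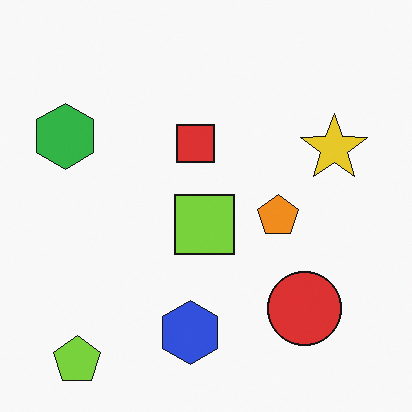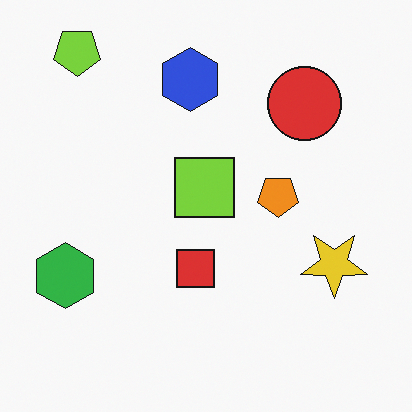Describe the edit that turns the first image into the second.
It was flipped vertically (top ↔ bottom).

The lime pentagon is in the bottom-left of the first image and the top-left of the second — shapes on opposite sides of the horizontal midline have swapped in a mirror flip.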